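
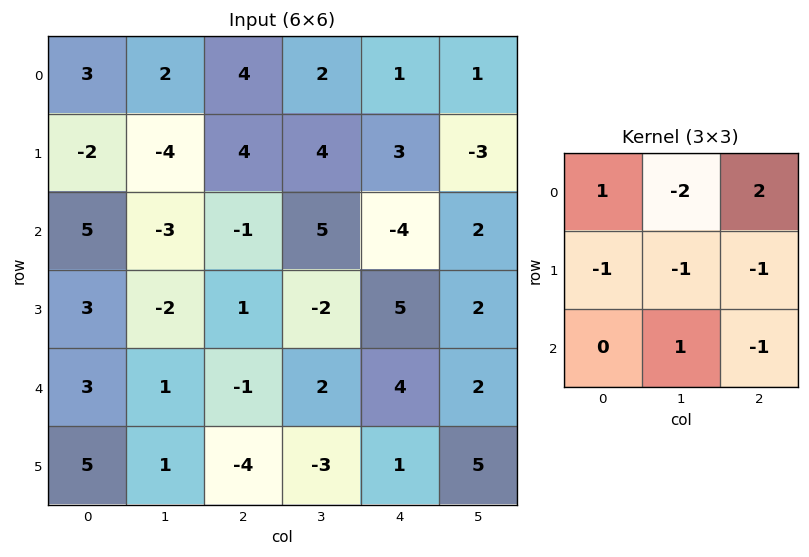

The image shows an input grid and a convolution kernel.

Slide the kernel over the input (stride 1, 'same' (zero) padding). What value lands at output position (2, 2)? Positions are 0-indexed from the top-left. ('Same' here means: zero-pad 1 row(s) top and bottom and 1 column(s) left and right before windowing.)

-2

The receptive field on the zero-padded input at this output position is [-4 4 4 / -3 -1 5 / -2 1 -2]. Elementwise product with the kernel and sum: -4·1 + 4·-2 + 4·2 + -3·-1 + -1·-1 + 5·-1 + 1·1 + -2·-1.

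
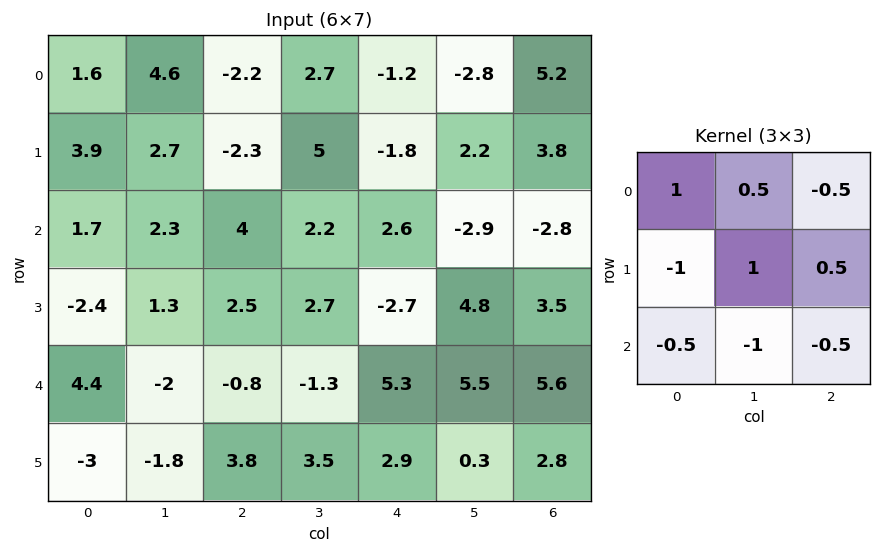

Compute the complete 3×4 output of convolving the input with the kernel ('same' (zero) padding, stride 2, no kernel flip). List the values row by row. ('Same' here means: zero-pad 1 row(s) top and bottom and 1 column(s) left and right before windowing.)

-1.35 -7 -7.1 3.1
5.2 -2.65 0.9 -1.7
5.45 -2.9 3.5 3.7

Output[0,0]: The receptive field on the zero-padded input at this output position is [0 0 0 / 0 1.6 4.6 / 0 3.9 2.7]. Elementwise product with the kernel and sum: 0·1 + 0·0.5 + 0·-0.5 + 0·-1 + 1.6·1 + 4.6·0.5 + 0·-0.5 + 3.9·-1 + 2.7·-0.5.
Output[0,1]: The receptive field on the zero-padded input at this output position is [0 0 0 / 4.6 -2.2 2.7 / 2.7 -2.3 5]. Elementwise product with the kernel and sum: 0·1 + 0·0.5 + 0·-0.5 + 4.6·-1 + -2.2·1 + 2.7·0.5 + 2.7·-0.5 + -2.3·-1 + 5·-0.5.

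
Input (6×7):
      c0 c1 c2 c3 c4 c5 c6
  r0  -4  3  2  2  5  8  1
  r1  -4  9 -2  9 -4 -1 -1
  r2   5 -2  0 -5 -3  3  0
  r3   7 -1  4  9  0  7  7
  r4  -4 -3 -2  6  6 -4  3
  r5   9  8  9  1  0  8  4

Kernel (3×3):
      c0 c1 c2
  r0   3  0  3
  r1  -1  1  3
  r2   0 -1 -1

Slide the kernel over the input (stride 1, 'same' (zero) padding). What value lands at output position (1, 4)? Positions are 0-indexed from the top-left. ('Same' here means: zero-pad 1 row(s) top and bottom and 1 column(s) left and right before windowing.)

14

The receptive field on the zero-padded input at this output position is [2 5 8 / 9 -4 -1 / -5 -3 3]. Elementwise product with the kernel and sum: 2·3 + 8·3 + 9·-1 + -4·1 + -1·3 + -3·-1 + 3·-1.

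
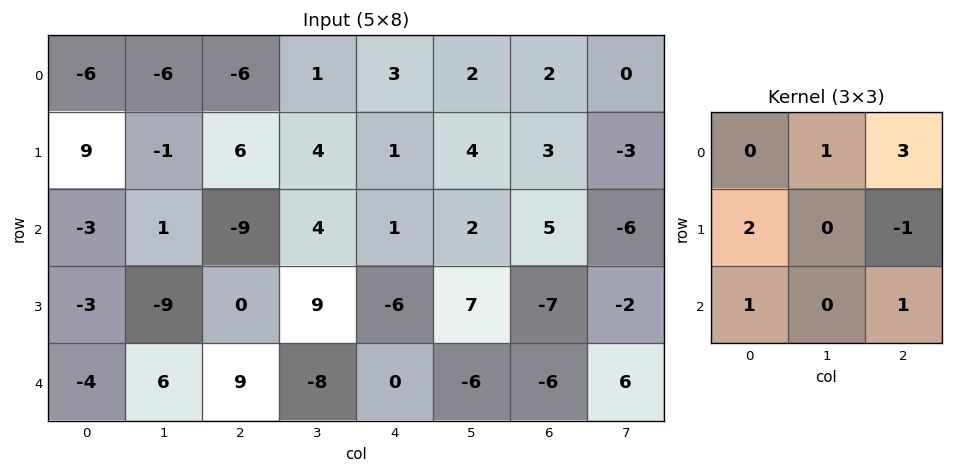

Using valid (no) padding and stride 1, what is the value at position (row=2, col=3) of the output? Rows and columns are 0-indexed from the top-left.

4

The receptive field on the input at this output position is [4 1 2 / 9 -6 7 / -8 0 -6]. Elementwise product with the kernel and sum: 1·1 + 2·3 + 9·2 + 7·-1 + -8·1 + -6·1.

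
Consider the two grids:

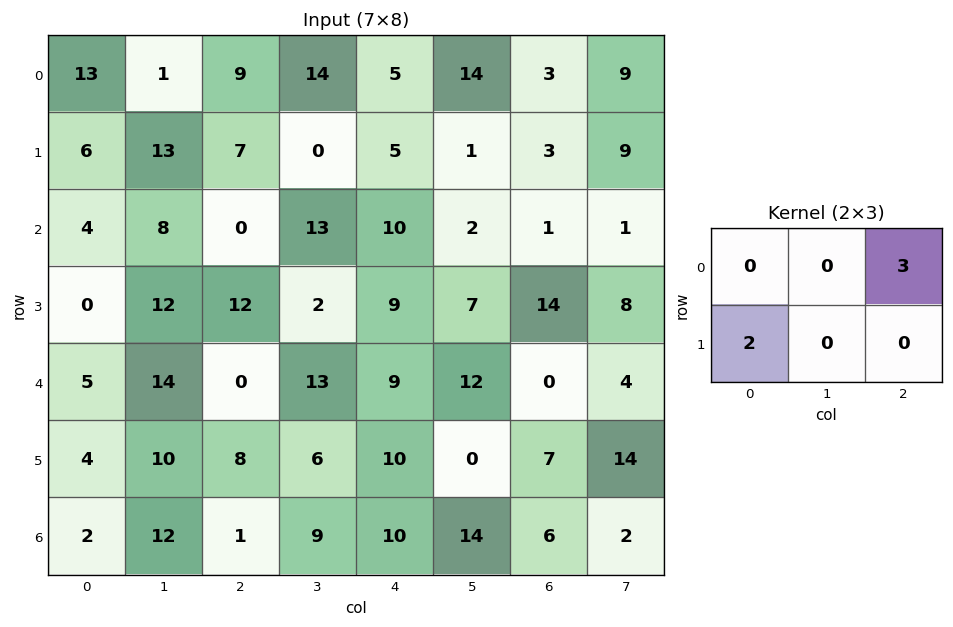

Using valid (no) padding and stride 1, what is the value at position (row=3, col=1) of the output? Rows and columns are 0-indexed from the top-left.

The receptive field on the input at this output position is [12 12 2 / 14 0 13]. Elementwise product with the kernel and sum: 2·3 + 14·2.

34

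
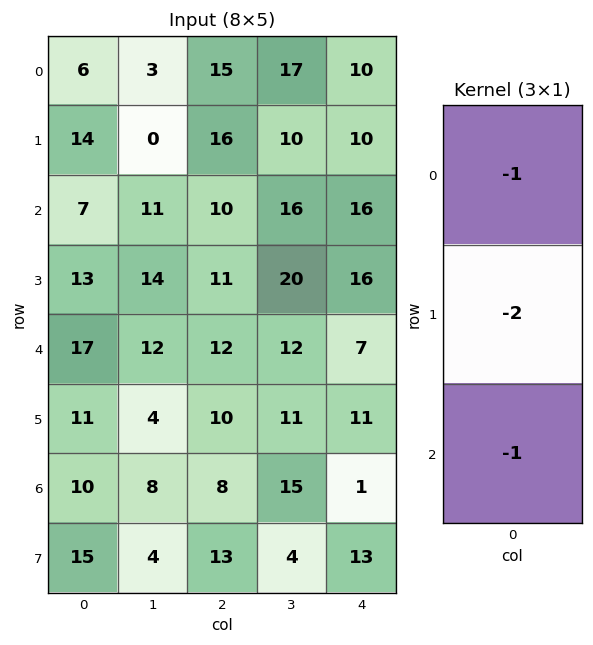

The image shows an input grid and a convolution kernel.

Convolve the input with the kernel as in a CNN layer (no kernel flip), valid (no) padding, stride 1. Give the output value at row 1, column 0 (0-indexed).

The receptive field on the input at this output position is [14 / 7 / 13]. Elementwise product with the kernel and sum: 14·-1 + 7·-2 + 13·-1.

-41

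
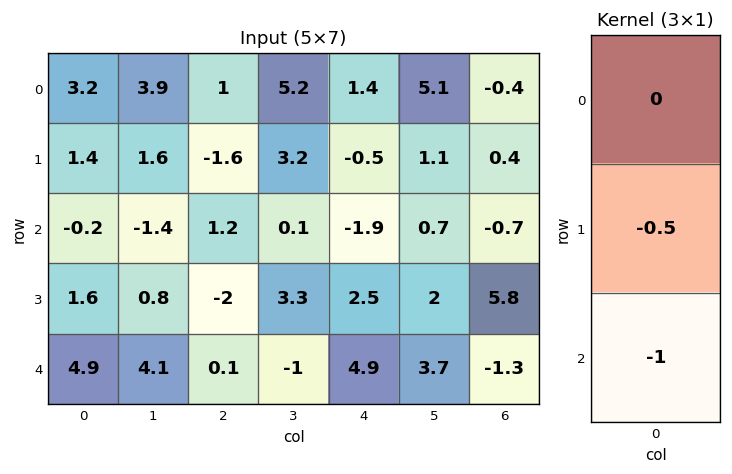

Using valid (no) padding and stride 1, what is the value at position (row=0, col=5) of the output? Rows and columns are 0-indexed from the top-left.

-1.25

The receptive field on the input at this output position is [5.1 / 1.1 / 0.7]. Elementwise product with the kernel and sum: 1.1·-0.5 + 0.7·-1.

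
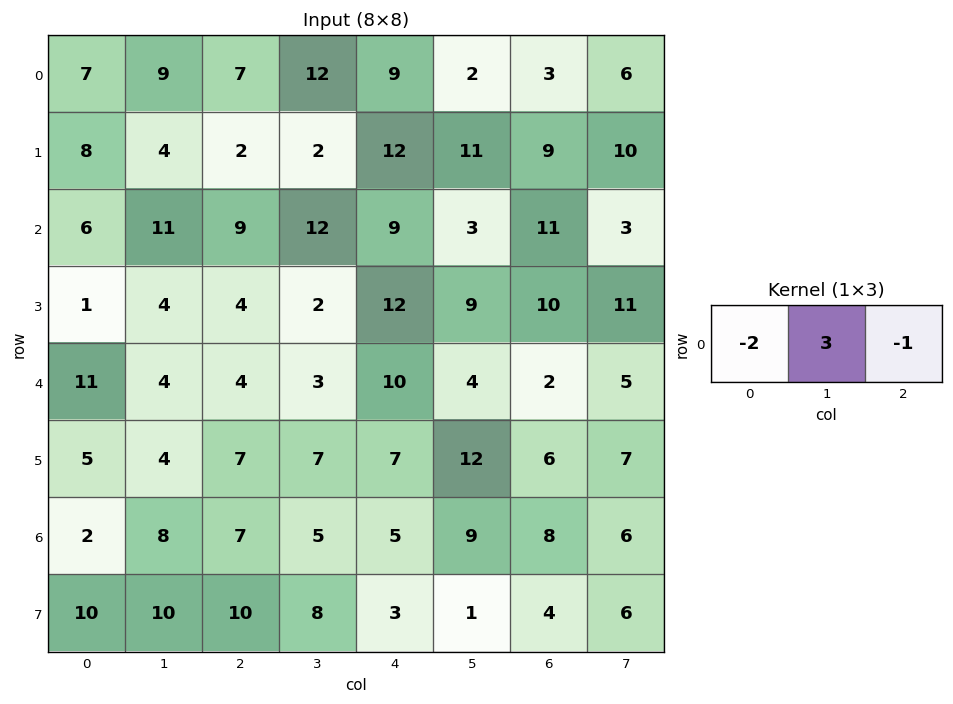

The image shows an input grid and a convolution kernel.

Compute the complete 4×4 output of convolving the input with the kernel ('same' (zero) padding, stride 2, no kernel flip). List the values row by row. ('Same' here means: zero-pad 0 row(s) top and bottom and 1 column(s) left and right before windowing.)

12 -9 1 -1
7 -7 0 24
29 1 20 -7
-2 0 -4 0

Output[0,0]: The receptive field on the zero-padded input at this output position is [0 7 9]. Elementwise product with the kernel and sum: 0·-2 + 7·3 + 9·-1.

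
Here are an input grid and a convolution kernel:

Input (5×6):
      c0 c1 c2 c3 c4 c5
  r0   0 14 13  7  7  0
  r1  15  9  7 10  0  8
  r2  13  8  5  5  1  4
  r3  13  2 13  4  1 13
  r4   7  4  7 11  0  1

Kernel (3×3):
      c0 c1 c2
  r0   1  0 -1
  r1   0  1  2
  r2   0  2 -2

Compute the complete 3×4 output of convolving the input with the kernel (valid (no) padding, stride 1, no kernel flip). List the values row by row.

16 34 24 17
4 32 20 -13
30 16 32 26

Output[0,0]: The receptive field on the input at this output position is [0 14 13 / 15 9 7 / 13 8 5]. Elementwise product with the kernel and sum: 0·1 + 13·-1 + 9·1 + 7·2 + 8·2 + 5·-2.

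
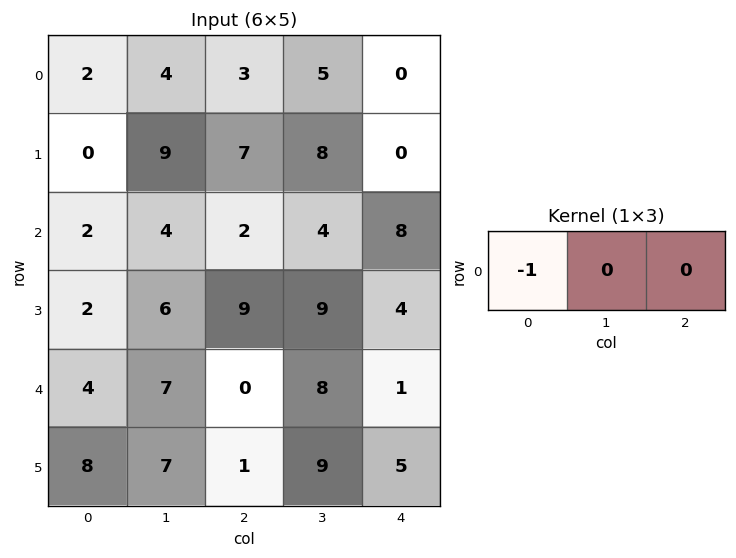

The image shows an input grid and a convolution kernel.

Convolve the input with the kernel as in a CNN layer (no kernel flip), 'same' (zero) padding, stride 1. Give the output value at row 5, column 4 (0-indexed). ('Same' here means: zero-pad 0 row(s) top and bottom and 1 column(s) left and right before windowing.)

The receptive field on the zero-padded input at this output position is [9 5 0]. Elementwise product with the kernel and sum: 9·-1.

-9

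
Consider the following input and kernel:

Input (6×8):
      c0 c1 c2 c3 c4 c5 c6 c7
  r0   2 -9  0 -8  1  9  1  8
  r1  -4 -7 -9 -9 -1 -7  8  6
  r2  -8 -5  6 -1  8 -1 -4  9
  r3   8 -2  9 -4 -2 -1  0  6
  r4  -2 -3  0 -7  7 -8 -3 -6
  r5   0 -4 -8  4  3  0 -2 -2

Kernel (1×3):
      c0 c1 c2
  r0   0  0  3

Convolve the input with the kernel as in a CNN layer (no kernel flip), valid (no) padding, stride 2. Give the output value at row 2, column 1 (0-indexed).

21

The receptive field on the input at this output position is [0 -7 7]. Elementwise product with the kernel and sum: 7·3.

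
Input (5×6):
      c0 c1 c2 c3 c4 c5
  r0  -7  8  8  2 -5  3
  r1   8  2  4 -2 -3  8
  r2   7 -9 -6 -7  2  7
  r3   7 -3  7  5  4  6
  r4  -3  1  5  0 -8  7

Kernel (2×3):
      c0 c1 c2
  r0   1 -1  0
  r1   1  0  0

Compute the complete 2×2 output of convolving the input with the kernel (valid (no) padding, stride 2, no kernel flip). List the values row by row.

Output[0,0]: The receptive field on the input at this output position is [-7 8 8 / 8 2 4]. Elementwise product with the kernel and sum: -7·1 + 8·-1 + 8·1.

-7 10
23 8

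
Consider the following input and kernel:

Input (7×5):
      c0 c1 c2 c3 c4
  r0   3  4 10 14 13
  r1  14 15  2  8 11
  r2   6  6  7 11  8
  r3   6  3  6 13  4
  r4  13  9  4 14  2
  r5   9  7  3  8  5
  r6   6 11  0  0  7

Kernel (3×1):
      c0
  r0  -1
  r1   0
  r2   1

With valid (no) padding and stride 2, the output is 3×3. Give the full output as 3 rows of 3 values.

Output[0,0]: The receptive field on the input at this output position is [3 / 14 / 6]. Elementwise product with the kernel and sum: 3·-1 + 6·1.
Output[0,1]: The receptive field on the input at this output position is [10 / 2 / 7]. Elementwise product with the kernel and sum: 10·-1 + 7·1.

3 -3 -5
7 -3 -6
-7 -4 5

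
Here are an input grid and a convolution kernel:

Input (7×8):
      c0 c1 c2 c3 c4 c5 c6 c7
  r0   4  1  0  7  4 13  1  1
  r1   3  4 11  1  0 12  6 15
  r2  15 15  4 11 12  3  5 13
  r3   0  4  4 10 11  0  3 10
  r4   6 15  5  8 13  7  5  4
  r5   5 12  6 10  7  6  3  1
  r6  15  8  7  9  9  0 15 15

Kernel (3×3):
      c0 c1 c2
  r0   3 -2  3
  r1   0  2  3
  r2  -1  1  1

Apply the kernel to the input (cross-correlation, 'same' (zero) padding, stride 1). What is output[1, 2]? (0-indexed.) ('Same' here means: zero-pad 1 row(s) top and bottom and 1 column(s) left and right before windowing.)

49

The receptive field on the zero-padded input at this output position is [1 0 7 / 4 11 1 / 15 4 11]. Elementwise product with the kernel and sum: 1·3 + 0·-2 + 7·3 + 11·2 + 1·3 + 15·-1 + 4·1 + 11·1.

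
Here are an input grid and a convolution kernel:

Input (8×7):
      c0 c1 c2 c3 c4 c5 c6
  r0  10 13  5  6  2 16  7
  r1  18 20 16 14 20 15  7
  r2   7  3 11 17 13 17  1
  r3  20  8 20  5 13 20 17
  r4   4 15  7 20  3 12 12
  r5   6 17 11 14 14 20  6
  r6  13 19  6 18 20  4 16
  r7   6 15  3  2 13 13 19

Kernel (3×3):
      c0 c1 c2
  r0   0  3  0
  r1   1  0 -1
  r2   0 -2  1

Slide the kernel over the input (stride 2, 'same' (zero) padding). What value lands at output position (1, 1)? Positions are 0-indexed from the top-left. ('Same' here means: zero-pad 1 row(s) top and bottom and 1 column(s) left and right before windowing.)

-1

The receptive field on the zero-padded input at this output position is [20 16 14 / 3 11 17 / 8 20 5]. Elementwise product with the kernel and sum: 16·3 + 3·1 + 17·-1 + 20·-2 + 5·1.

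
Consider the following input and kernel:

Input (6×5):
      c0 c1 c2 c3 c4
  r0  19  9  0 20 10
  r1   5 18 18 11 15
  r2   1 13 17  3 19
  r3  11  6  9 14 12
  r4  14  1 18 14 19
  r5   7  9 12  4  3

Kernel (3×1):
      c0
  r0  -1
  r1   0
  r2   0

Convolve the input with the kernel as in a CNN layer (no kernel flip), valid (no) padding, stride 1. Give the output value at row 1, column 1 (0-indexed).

The receptive field on the input at this output position is [18 / 13 / 6]. Elementwise product with the kernel and sum: 18·-1.

-18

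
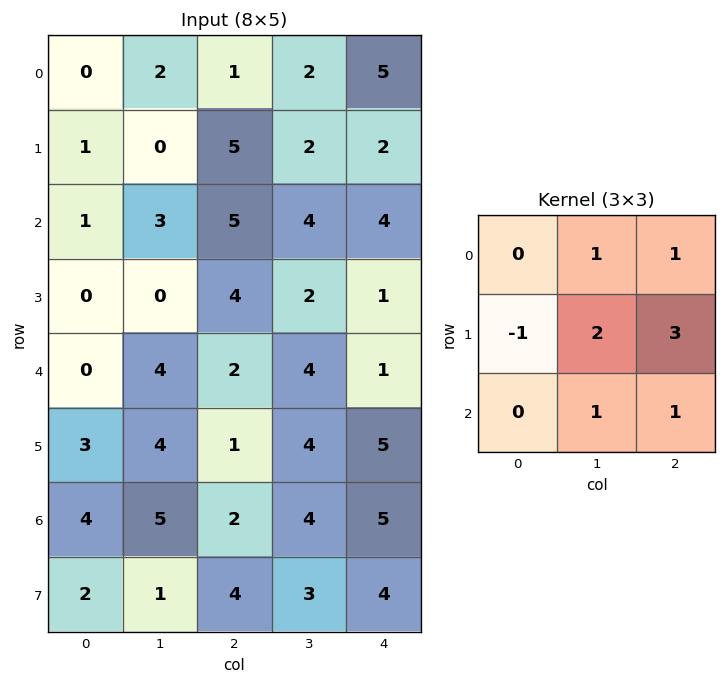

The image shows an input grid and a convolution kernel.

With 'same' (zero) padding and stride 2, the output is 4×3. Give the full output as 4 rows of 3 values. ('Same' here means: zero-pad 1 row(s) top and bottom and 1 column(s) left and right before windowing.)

7 13 10
12 32 7
19 23 4
33 23 15

Output[0,0]: The receptive field on the zero-padded input at this output position is [0 0 0 / 0 0 2 / 0 1 0]. Elementwise product with the kernel and sum: 0·1 + 0·1 + 0·-1 + 0·2 + 2·3 + 1·1 + 0·1.
Output[0,1]: The receptive field on the zero-padded input at this output position is [0 0 0 / 2 1 2 / 0 5 2]. Elementwise product with the kernel and sum: 0·1 + 0·1 + 2·-1 + 1·2 + 2·3 + 5·1 + 2·1.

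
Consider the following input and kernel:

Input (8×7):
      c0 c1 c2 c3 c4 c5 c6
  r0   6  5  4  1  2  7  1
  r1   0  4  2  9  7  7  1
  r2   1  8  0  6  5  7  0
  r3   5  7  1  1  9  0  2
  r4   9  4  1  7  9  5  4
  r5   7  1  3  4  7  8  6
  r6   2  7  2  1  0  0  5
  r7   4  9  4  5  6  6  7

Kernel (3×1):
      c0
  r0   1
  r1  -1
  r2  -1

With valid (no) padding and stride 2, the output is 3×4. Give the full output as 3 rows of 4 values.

Output[0,0]: The receptive field on the input at this output position is [6 / 0 / 1]. Elementwise product with the kernel and sum: 6·1 + 0·-1 + 1·-1.
Output[0,1]: The receptive field on the input at this output position is [4 / 2 / 0]. Elementwise product with the kernel and sum: 4·1 + 2·-1 + 0·-1.

5 2 -10 0
-13 -2 -13 -6
0 -4 2 -7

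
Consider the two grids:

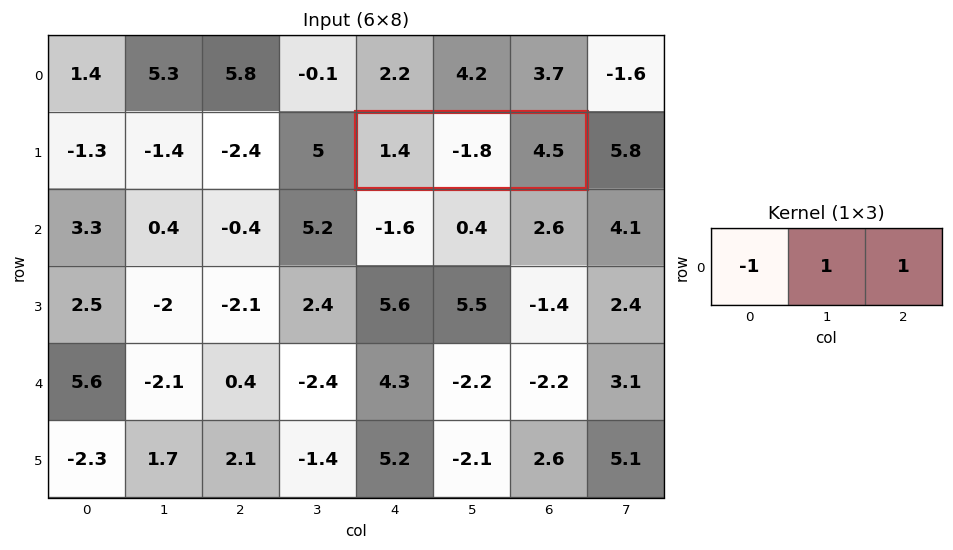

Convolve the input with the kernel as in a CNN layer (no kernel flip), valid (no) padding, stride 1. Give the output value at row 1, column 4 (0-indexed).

The receptive field on the input at this output position is [1.4 -1.8 4.5]. Elementwise product with the kernel and sum: 1.4·-1 + -1.8·1 + 4.5·1.

1.3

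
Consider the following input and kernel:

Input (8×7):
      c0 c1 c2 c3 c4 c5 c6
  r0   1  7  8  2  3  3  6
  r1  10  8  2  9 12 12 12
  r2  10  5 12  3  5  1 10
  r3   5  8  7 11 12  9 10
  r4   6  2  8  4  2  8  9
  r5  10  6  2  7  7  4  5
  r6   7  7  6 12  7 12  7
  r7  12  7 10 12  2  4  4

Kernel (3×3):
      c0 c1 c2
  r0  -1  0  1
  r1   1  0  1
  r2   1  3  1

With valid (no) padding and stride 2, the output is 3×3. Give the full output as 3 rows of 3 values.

Output[0,0]: The receptive field on the input at this output position is [1 7 8 / 10 8 2 / 10 5 12]. Elementwise product with the kernel and sum: 1·-1 + 8·1 + 10·1 + 2·1 + 10·1 + 5·3 + 12·1.

56 35 45
34 34 62
48 52 69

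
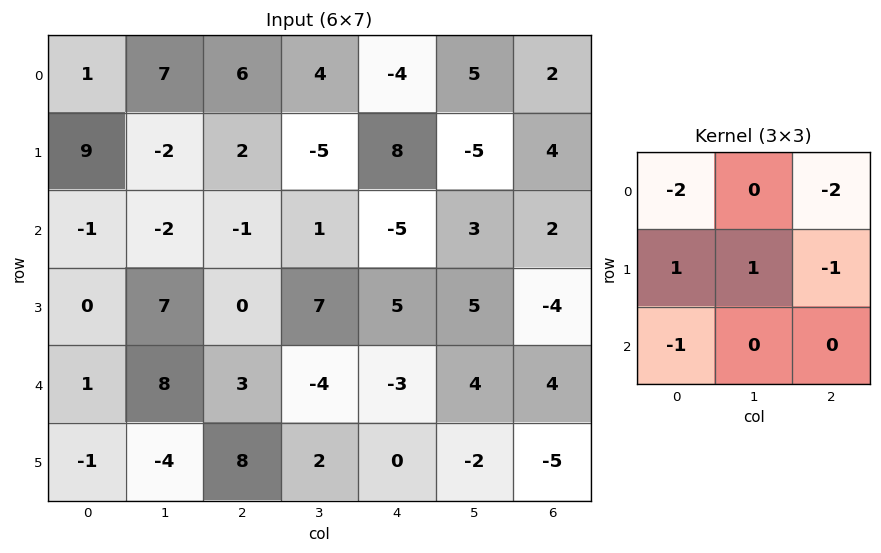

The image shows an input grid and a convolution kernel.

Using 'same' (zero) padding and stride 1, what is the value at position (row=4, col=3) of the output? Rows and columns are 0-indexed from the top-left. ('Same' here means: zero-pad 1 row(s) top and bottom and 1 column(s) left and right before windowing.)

-16

The receptive field on the zero-padded input at this output position is [0 7 5 / 3 -4 -3 / 8 2 0]. Elementwise product with the kernel and sum: 0·-2 + 5·-2 + 3·1 + -4·1 + -3·-1 + 8·-1.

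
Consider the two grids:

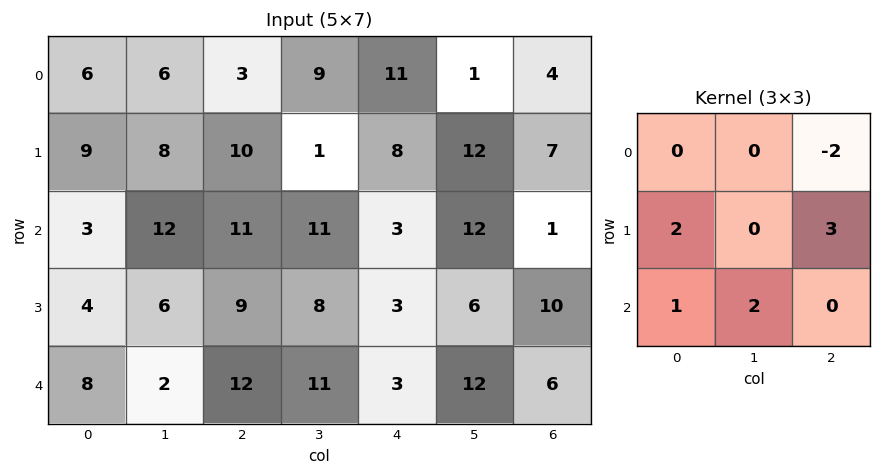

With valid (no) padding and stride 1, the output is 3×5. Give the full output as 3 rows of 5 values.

69 35 55 53 56
35 79 40 48 10
25 40 55 27 61

Output[0,0]: The receptive field on the input at this output position is [6 6 3 / 9 8 10 / 3 12 11]. Elementwise product with the kernel and sum: 3·-2 + 9·2 + 10·3 + 3·1 + 12·2.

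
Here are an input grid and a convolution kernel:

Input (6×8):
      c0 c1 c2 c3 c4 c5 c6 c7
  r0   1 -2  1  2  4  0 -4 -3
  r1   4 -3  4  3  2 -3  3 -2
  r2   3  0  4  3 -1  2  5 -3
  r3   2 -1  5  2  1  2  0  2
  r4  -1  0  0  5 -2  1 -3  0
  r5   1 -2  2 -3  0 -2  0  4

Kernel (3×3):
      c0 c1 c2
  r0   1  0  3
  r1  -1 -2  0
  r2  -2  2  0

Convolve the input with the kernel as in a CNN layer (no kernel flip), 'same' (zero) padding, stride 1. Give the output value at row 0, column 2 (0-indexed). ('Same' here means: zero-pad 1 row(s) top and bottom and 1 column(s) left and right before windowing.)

The receptive field on the zero-padded input at this output position is [0 0 0 / -2 1 2 / -3 4 3]. Elementwise product with the kernel and sum: 0·1 + 0·3 + -2·-1 + 1·-2 + -3·-2 + 4·2.

14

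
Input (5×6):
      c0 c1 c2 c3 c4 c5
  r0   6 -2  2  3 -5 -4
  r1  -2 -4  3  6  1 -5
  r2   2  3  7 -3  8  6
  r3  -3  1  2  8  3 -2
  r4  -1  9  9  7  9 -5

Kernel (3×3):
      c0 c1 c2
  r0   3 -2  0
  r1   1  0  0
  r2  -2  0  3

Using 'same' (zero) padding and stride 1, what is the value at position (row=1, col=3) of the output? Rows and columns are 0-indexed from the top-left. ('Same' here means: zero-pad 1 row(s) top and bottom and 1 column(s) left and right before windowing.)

The receptive field on the zero-padded input at this output position is [2 3 -5 / 3 6 1 / 7 -3 8]. Elementwise product with the kernel and sum: 2·3 + 3·-2 + 3·1 + 7·-2 + 8·3.

13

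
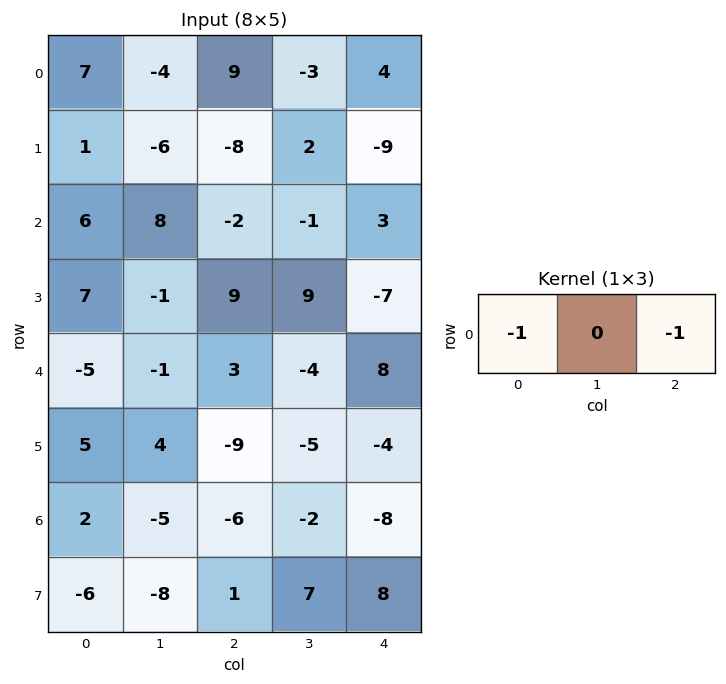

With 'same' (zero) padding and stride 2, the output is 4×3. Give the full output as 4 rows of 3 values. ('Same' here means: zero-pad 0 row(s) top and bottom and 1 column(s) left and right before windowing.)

4 7 3
-8 -7 1
1 5 4
5 7 2

Output[0,0]: The receptive field on the zero-padded input at this output position is [0 7 -4]. Elementwise product with the kernel and sum: 0·-1 + -4·-1.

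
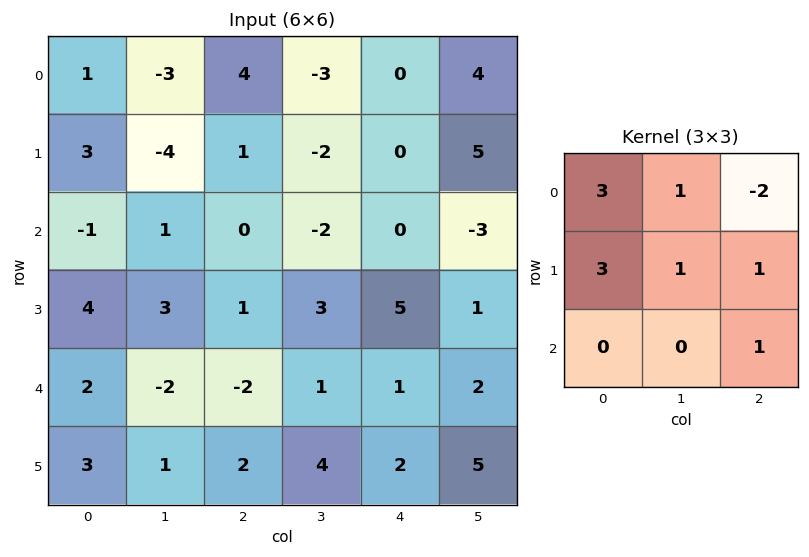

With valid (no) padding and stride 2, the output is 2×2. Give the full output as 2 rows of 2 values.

Output[0,0]: The receptive field on the input at this output position is [1 -3 4 / 3 -4 1 / -1 1 0]. Elementwise product with the kernel and sum: 1·3 + -3·1 + 4·-2 + 3·3 + -4·1 + 1·1 + 0·1.
Output[0,1]: The receptive field on the input at this output position is [4 -3 0 / 1 -2 0 / 0 -2 0]. Elementwise product with the kernel and sum: 4·3 + -3·1 + 0·-2 + 1·3 + -2·1 + 0·1 + 0·1.

-2 10
12 10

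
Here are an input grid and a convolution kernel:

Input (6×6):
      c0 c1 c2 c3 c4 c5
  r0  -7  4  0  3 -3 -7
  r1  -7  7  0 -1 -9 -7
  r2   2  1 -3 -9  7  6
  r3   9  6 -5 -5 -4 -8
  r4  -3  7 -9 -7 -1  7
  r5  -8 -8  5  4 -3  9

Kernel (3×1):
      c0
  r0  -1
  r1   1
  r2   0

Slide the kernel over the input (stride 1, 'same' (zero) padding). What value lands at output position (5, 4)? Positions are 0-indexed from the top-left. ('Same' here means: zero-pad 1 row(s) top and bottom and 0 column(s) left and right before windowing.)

The receptive field on the zero-padded input at this output position is [-1 / -3 / 0]. Elementwise product with the kernel and sum: -1·-1 + -3·1.

-2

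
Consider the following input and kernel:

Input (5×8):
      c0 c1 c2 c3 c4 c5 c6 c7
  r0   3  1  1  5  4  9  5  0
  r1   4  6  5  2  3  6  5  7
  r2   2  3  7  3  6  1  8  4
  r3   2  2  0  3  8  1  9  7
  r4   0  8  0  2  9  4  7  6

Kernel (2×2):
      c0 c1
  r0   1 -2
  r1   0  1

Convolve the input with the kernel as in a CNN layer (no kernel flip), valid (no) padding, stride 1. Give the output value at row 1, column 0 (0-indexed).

-5

The receptive field on the input at this output position is [4 6 / 2 3]. Elementwise product with the kernel and sum: 4·1 + 6·-2 + 3·1.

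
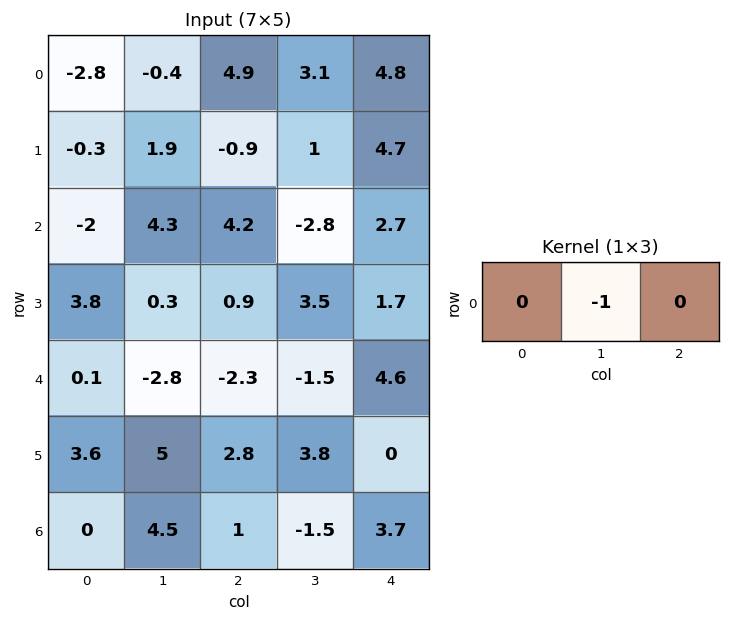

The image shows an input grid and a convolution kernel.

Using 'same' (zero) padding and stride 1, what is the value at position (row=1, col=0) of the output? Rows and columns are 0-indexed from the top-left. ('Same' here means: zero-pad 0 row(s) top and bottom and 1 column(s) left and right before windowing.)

The receptive field on the zero-padded input at this output position is [0 -0.3 1.9]. Elementwise product with the kernel and sum: -0.3·-1.

0.3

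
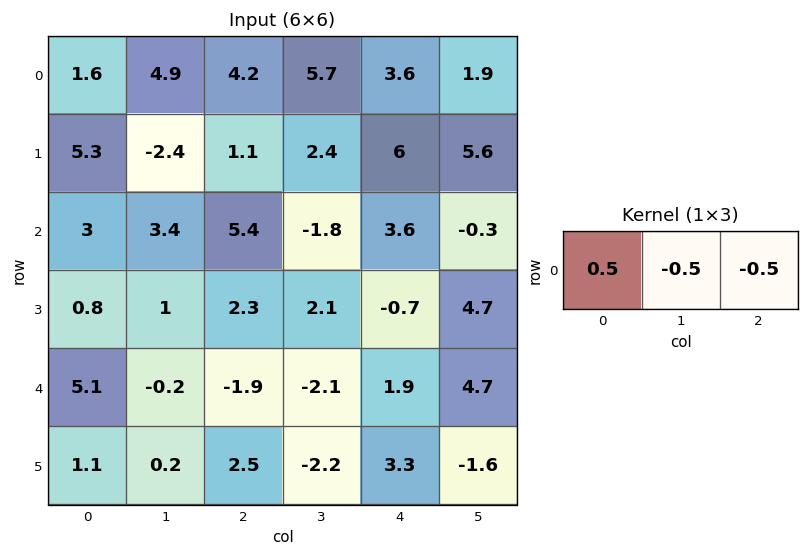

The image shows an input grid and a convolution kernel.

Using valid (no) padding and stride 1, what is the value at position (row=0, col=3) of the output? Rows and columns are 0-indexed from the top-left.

0.1

The receptive field on the input at this output position is [5.7 3.6 1.9]. Elementwise product with the kernel and sum: 5.7·0.5 + 3.6·-0.5 + 1.9·-0.5.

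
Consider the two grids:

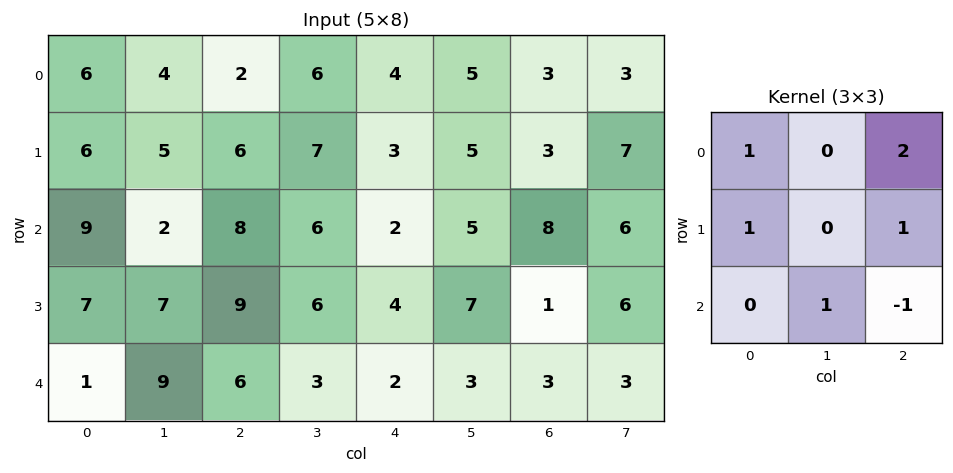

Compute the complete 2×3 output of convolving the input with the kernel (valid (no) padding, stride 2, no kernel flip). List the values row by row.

Output[0,0]: The receptive field on the input at this output position is [6 4 2 / 6 5 6 / 9 2 8]. Elementwise product with the kernel and sum: 6·1 + 2·2 + 6·1 + 6·1 + 2·1 + 8·-1.
Output[0,1]: The receptive field on the input at this output position is [2 6 4 / 6 7 3 / 8 6 2]. Elementwise product with the kernel and sum: 2·1 + 4·2 + 6·1 + 3·1 + 6·1 + 2·-1.

16 23 13
44 26 23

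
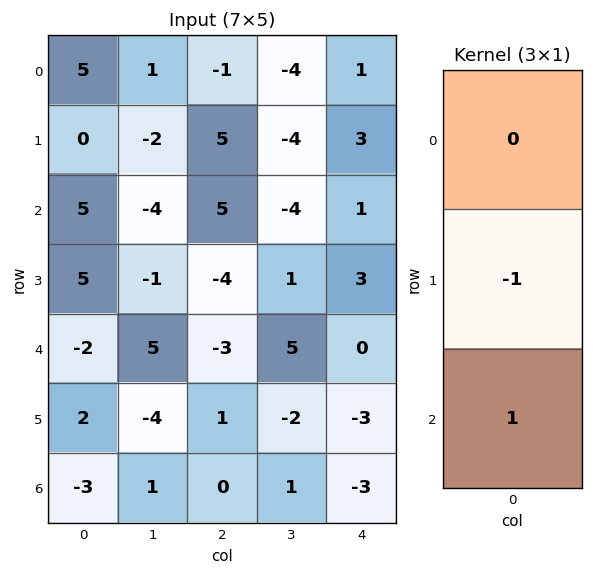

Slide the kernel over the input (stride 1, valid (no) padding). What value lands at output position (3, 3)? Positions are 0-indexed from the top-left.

-7

The receptive field on the input at this output position is [1 / 5 / -2]. Elementwise product with the kernel and sum: 5·-1 + -2·1.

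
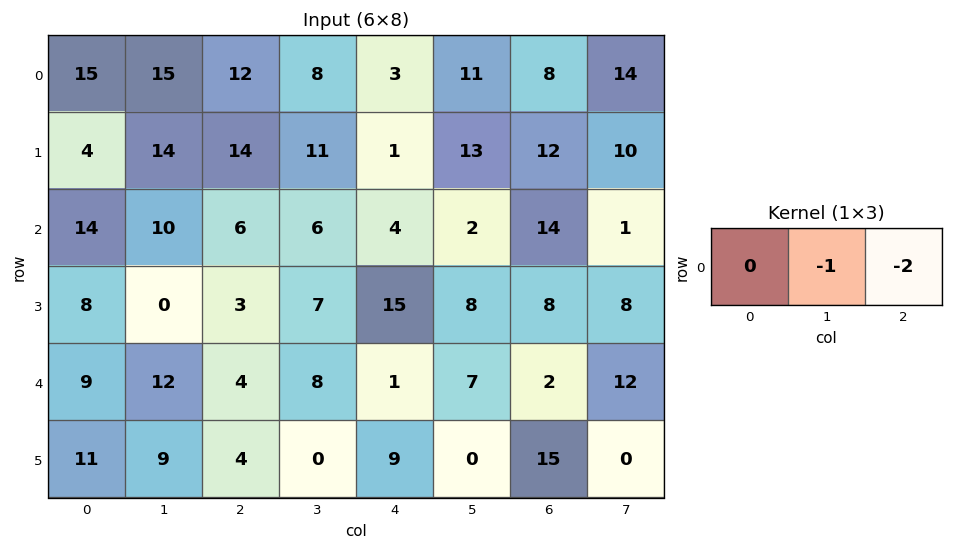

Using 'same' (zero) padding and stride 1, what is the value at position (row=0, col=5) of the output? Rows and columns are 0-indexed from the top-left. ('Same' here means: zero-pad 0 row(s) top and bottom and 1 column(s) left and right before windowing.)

-27

The receptive field on the zero-padded input at this output position is [3 11 8]. Elementwise product with the kernel and sum: 11·-1 + 8·-2.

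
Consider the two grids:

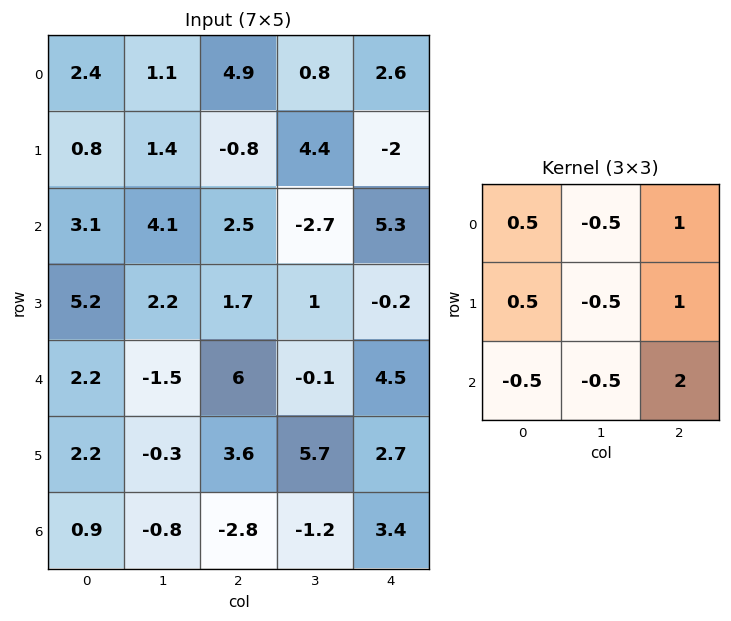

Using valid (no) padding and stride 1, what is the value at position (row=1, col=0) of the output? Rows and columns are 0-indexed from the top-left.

0.6

The receptive field on the input at this output position is [0.8 1.4 -0.8 / 3.1 4.1 2.5 / 5.2 2.2 1.7]. Elementwise product with the kernel and sum: 0.8·0.5 + 1.4·-0.5 + -0.8·1 + 3.1·0.5 + 4.1·-0.5 + 2.5·1 + 5.2·-0.5 + 2.2·-0.5 + 1.7·2.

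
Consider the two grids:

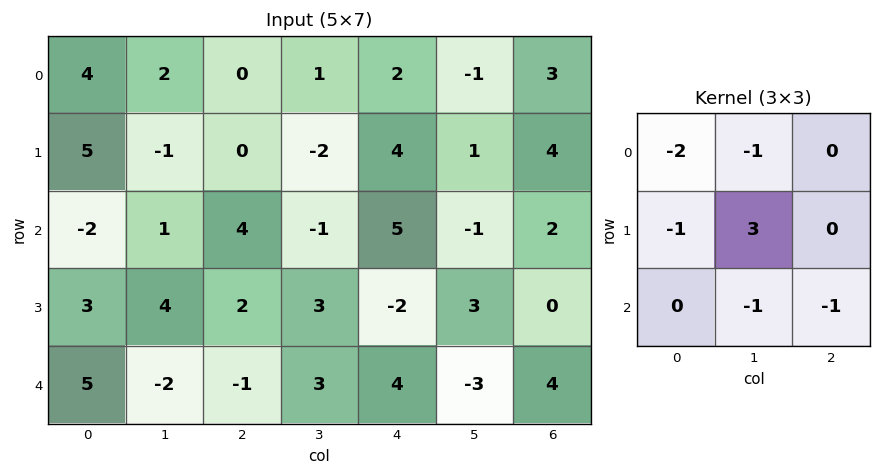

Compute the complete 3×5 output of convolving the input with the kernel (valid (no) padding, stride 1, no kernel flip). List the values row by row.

-23 -6 -11 6 -5
-10 8 -6 15 -20
15 -6 -7 -13 1

Output[0,0]: The receptive field on the input at this output position is [4 2 0 / 5 -1 0 / -2 1 4]. Elementwise product with the kernel and sum: 4·-2 + 2·-1 + 5·-1 + -1·3 + 1·-1 + 4·-1.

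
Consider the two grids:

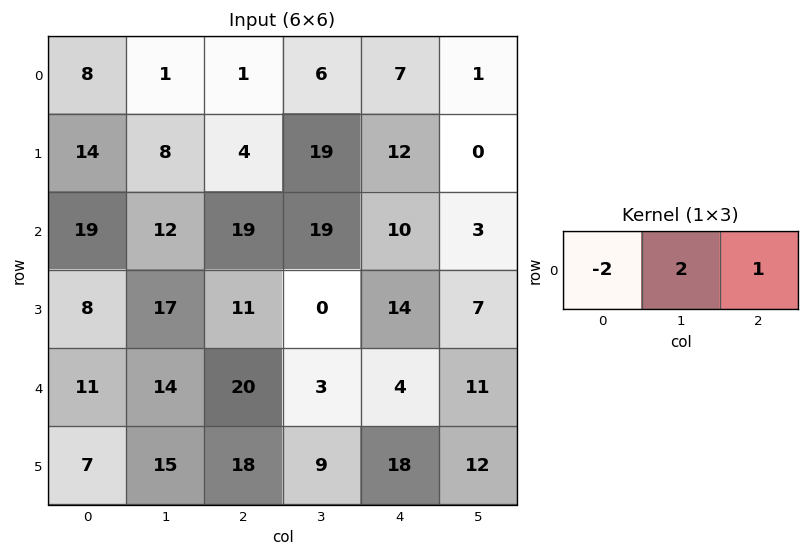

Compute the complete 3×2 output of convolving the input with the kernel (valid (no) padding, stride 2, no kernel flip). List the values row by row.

-13 17
5 10
26 -30

Output[0,0]: The receptive field on the input at this output position is [8 1 1]. Elementwise product with the kernel and sum: 8·-2 + 1·2 + 1·1.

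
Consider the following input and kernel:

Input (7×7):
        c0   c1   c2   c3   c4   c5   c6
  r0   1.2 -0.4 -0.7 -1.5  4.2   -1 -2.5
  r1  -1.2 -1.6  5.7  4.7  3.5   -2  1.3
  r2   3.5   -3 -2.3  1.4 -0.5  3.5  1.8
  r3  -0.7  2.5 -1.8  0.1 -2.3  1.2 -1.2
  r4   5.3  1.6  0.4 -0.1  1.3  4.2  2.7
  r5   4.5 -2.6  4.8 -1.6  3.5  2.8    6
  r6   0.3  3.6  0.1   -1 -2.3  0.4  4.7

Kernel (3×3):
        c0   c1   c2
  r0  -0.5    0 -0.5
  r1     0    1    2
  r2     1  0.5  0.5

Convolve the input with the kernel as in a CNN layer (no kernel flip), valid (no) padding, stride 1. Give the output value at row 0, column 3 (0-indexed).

The receptive field on the input at this output position is [-1.5 4.2 -1 / 4.7 3.5 -2 / 1.4 -0.5 3.5]. Elementwise product with the kernel and sum: -1.5·-0.5 + -1·-0.5 + 3.5·1 + -2·2 + 1.4·1 + -0.5·0.5 + 3.5·0.5.

3.65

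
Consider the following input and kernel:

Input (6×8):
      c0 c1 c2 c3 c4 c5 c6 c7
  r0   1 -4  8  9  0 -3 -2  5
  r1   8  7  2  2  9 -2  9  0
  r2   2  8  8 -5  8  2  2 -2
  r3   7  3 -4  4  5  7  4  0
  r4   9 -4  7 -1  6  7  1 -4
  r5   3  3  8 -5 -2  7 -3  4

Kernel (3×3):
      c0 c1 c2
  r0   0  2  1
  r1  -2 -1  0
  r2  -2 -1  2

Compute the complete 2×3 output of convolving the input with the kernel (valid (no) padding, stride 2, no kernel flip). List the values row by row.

Output[0,0]: The receptive field on the input at this output position is [1 -4 8 / 8 7 2 / 2 8 8]. Elementwise product with the kernel and sum: -4·2 + 8·1 + 8·-2 + 7·-1 + 2·-2 + 8·-1 + 8·2.

-19 17 -38
7 1 -28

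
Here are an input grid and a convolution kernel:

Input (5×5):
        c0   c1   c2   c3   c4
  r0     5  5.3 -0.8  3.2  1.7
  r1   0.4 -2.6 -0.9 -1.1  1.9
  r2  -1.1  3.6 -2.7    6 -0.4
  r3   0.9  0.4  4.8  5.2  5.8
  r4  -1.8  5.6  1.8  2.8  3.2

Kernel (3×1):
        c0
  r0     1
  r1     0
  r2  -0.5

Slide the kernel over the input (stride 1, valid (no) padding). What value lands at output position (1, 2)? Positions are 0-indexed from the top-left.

-3.3

The receptive field on the input at this output position is [-0.9 / -2.7 / 4.8]. Elementwise product with the kernel and sum: -0.9·1 + 4.8·-0.5.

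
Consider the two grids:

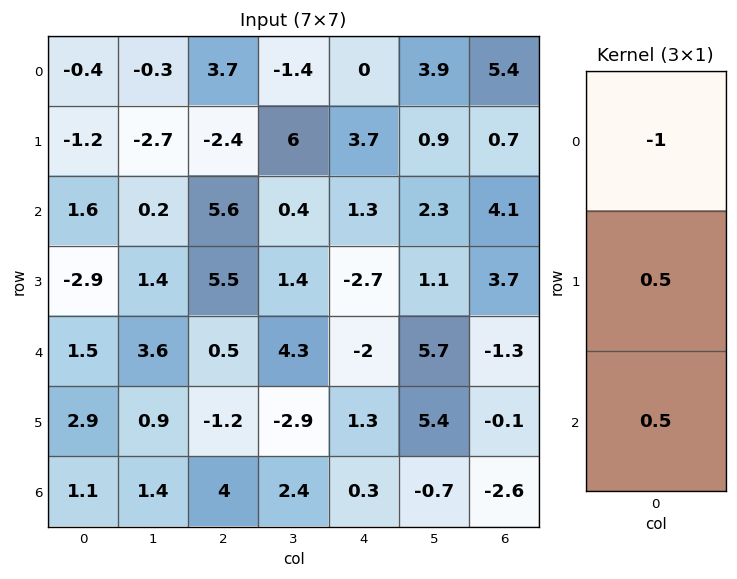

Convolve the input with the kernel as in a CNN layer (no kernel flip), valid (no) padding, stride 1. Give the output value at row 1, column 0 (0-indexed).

The receptive field on the input at this output position is [-1.2 / 1.6 / -2.9]. Elementwise product with the kernel and sum: -1.2·-1 + 1.6·0.5 + -2.9·0.5.

0.55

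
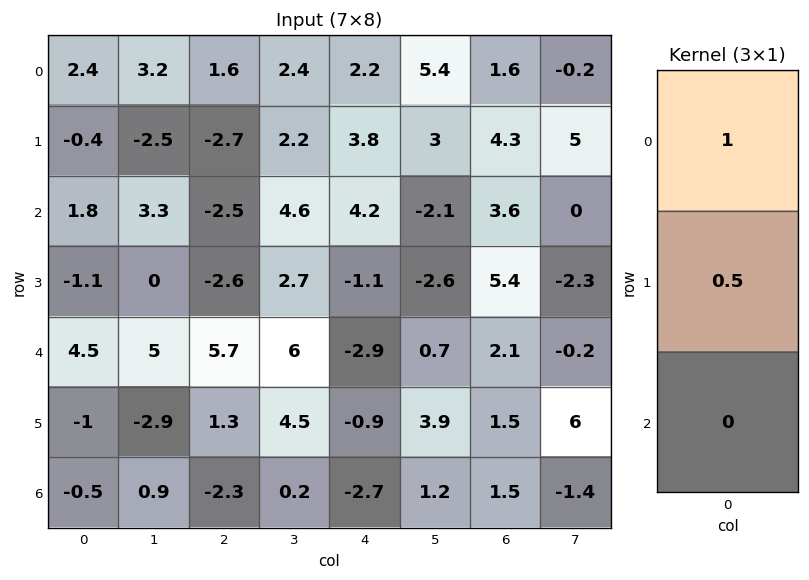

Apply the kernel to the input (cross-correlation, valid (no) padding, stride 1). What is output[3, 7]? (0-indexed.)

-2.4

The receptive field on the input at this output position is [-2.3 / -0.2 / 6]. Elementwise product with the kernel and sum: -2.3·1 + -0.2·0.5.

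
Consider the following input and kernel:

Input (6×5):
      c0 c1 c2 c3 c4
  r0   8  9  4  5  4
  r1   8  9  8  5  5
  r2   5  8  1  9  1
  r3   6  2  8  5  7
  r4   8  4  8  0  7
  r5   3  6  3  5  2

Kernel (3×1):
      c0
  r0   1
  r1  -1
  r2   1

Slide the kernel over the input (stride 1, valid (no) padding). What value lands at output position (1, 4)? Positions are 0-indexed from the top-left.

The receptive field on the input at this output position is [5 / 1 / 7]. Elementwise product with the kernel and sum: 5·1 + 1·-1 + 7·1.

11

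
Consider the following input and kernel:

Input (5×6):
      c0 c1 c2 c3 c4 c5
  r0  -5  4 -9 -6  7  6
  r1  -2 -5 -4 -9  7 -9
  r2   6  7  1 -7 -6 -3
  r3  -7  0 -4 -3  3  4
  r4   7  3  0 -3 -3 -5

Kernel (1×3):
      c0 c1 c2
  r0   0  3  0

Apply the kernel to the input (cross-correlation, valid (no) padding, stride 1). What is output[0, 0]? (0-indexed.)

12

The receptive field on the input at this output position is [-5 4 -9]. Elementwise product with the kernel and sum: 4·3.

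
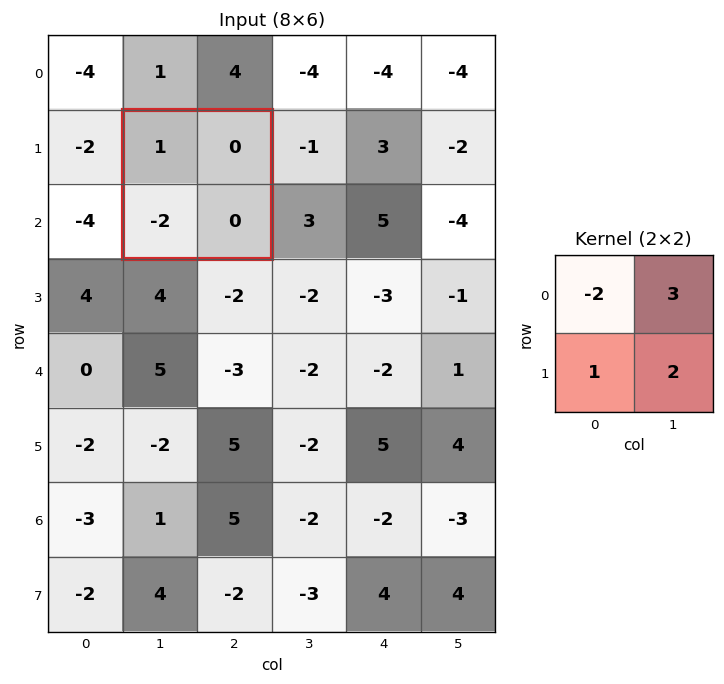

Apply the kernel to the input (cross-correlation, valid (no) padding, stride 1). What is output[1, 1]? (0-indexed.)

-4

The receptive field on the input at this output position is [1 0 / -2 0]. Elementwise product with the kernel and sum: 1·-2 + 0·3 + -2·1 + 0·2.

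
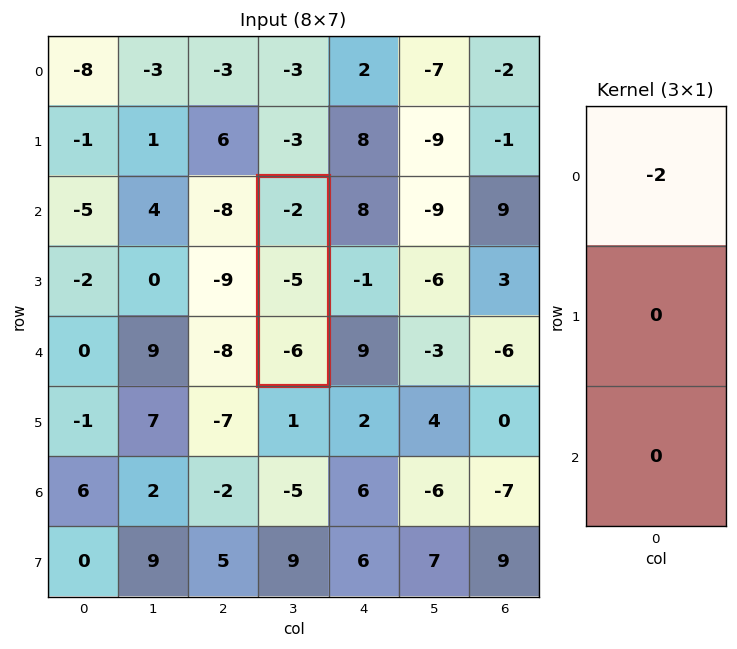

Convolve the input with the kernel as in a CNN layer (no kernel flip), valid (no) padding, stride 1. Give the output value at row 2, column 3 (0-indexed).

The receptive field on the input at this output position is [-2 / -5 / -6]. Elementwise product with the kernel and sum: -2·-2.

4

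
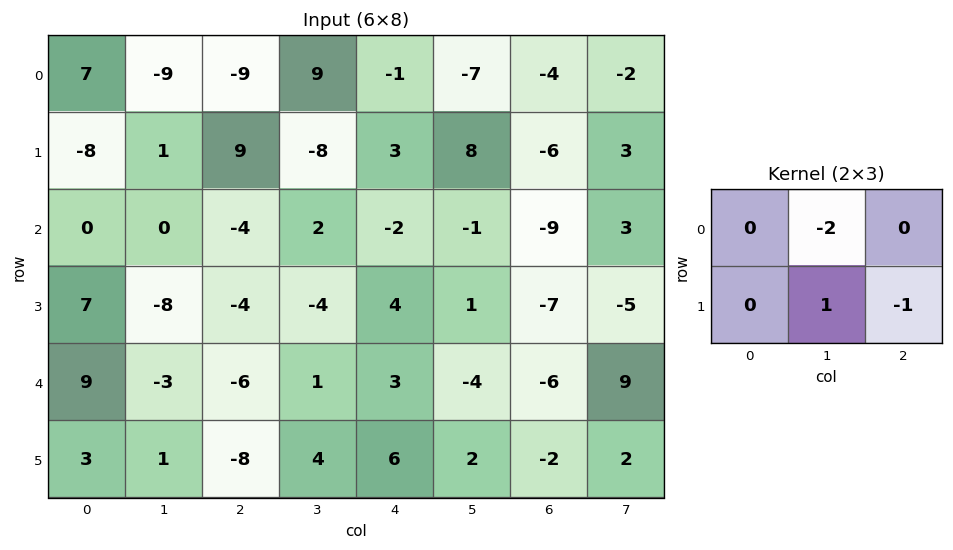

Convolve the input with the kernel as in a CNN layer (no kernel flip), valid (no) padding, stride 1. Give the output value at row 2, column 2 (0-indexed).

The receptive field on the input at this output position is [-4 2 -2 / -4 -4 4]. Elementwise product with the kernel and sum: 2·-2 + -4·1 + 4·-1.

-12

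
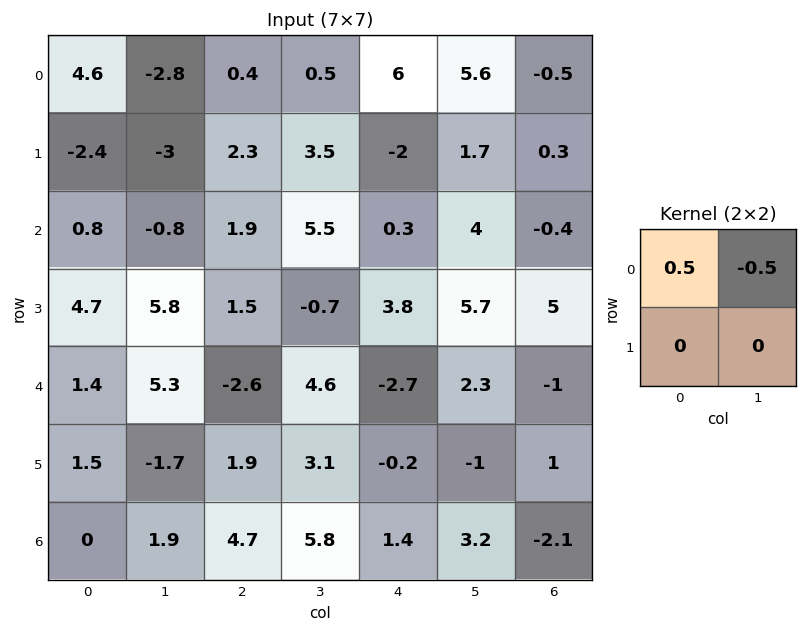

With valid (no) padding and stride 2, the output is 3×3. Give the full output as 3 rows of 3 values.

3.7 -0.05 0.2
0.8 -1.8 -1.85
-1.95 -3.6 -2.5

Output[0,0]: The receptive field on the input at this output position is [4.6 -2.8 / -2.4 -3]. Elementwise product with the kernel and sum: 4.6·0.5 + -2.8·-0.5.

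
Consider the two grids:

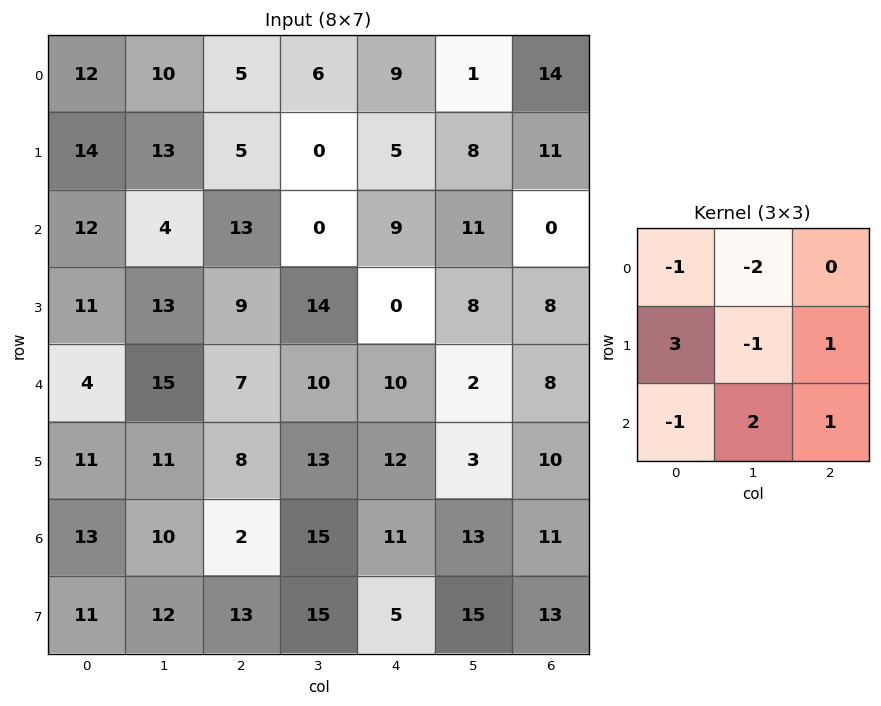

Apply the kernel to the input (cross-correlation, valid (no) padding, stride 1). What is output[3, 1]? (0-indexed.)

35

The receptive field on the input at this output position is [13 9 14 / 15 7 10 / 11 8 13]. Elementwise product with the kernel and sum: 13·-1 + 9·-2 + 15·3 + 7·-1 + 10·1 + 11·-1 + 8·2 + 13·1.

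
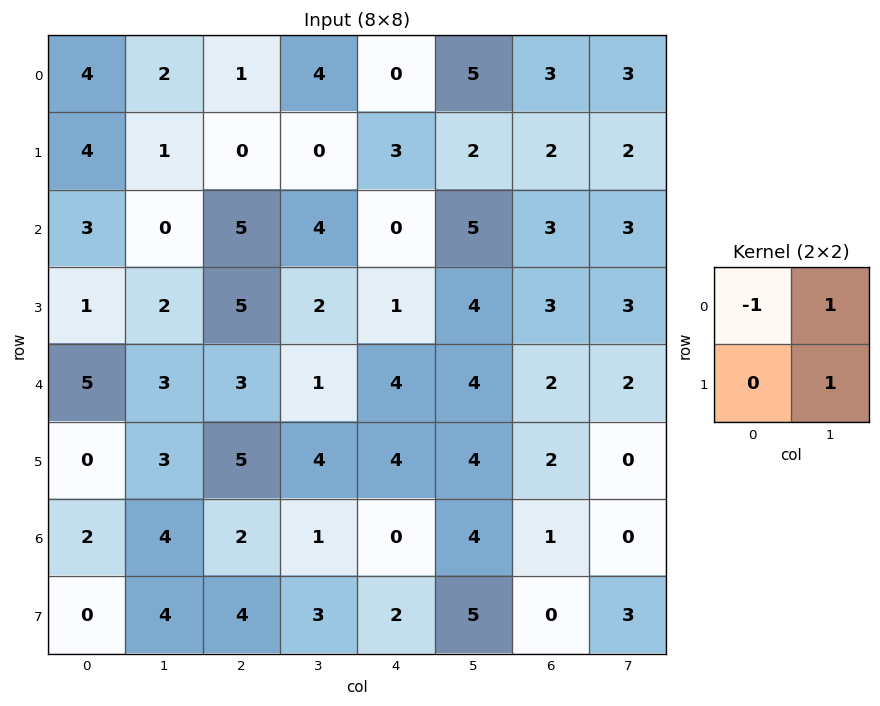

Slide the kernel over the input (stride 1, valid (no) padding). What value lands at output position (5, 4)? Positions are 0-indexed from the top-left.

The receptive field on the input at this output position is [4 4 / 0 4]. Elementwise product with the kernel and sum: 4·-1 + 4·1 + 4·1.

4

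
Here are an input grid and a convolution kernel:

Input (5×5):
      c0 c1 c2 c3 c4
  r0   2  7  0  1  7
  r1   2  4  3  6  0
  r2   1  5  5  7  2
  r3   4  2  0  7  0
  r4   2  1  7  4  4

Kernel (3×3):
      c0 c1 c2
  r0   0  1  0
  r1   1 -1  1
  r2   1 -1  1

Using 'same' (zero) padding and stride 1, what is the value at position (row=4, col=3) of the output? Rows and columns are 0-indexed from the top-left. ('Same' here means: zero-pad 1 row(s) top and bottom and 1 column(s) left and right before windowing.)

The receptive field on the zero-padded input at this output position is [0 7 0 / 7 4 4 / 0 0 0]. Elementwise product with the kernel and sum: 7·1 + 7·1 + 4·-1 + 4·1 + 0·1 + 0·-1 + 0·1.

14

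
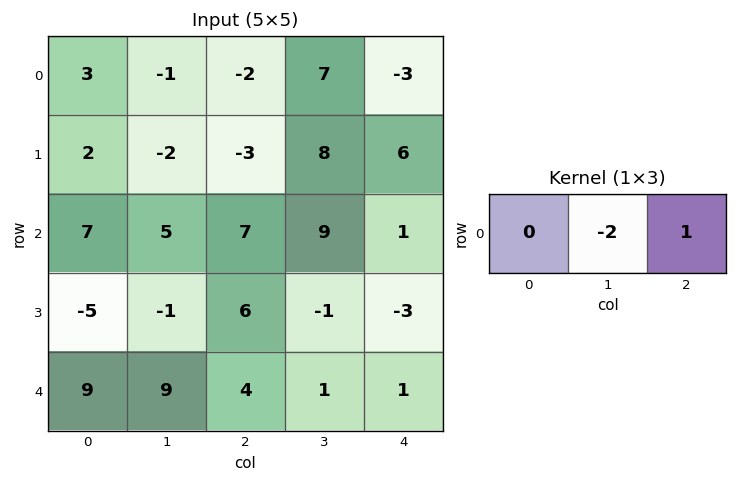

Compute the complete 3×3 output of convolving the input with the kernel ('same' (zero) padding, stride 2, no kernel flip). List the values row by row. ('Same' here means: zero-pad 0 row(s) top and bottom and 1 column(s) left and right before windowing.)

-7 11 6
-9 -5 -2
-9 -7 -2

Output[0,0]: The receptive field on the zero-padded input at this output position is [0 3 -1]. Elementwise product with the kernel and sum: 3·-2 + -1·1.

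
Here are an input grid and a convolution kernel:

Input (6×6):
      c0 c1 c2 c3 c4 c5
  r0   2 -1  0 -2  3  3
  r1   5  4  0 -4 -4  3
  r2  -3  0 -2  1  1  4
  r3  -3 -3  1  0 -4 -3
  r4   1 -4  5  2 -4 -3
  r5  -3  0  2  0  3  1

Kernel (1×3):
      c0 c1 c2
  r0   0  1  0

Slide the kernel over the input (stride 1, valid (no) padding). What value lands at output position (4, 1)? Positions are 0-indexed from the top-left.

The receptive field on the input at this output position is [-4 5 2]. Elementwise product with the kernel and sum: 5·1.

5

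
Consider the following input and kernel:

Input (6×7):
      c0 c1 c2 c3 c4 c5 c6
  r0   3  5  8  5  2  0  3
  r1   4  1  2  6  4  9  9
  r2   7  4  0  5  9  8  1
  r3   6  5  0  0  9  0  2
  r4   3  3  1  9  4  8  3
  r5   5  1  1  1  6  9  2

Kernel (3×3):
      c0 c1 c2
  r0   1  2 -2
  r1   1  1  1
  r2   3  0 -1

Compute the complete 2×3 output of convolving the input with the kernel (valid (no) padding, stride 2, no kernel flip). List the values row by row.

Output[0,0]: The receptive field on the input at this output position is [3 5 8 / 4 1 2 / 7 4 0]. Elementwise product with the kernel and sum: 3·1 + 5·2 + 8·-2 + 4·1 + 1·1 + 2·1 + 7·3 + 0·-1.

25 17 44
34 0 43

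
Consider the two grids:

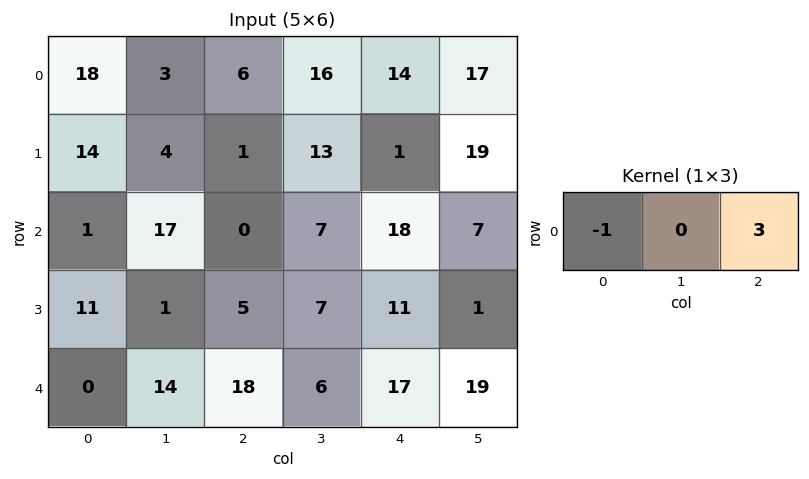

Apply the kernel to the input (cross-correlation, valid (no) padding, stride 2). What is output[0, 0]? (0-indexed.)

0

The receptive field on the input at this output position is [18 3 6]. Elementwise product with the kernel and sum: 18·-1 + 6·3.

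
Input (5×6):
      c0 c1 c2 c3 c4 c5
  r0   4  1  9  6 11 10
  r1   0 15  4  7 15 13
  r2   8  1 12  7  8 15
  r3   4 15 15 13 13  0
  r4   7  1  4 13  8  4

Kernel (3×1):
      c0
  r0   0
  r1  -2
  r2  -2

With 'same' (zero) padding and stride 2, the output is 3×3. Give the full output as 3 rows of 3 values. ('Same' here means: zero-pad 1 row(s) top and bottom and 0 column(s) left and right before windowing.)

-8 -26 -52
-24 -54 -42
-14 -8 -16

Output[0,0]: The receptive field on the zero-padded input at this output position is [0 / 4 / 0]. Elementwise product with the kernel and sum: 4·-2 + 0·-2.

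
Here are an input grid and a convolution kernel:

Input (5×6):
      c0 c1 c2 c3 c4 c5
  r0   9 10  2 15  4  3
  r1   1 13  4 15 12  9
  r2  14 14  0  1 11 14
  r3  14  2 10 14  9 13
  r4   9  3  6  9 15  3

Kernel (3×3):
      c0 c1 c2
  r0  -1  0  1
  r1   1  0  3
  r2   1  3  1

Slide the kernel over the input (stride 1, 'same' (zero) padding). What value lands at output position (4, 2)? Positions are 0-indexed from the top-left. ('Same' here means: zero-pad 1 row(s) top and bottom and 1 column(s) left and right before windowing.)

The receptive field on the zero-padded input at this output position is [2 10 14 / 3 6 9 / 0 0 0]. Elementwise product with the kernel and sum: 2·-1 + 14·1 + 3·1 + 9·3 + 0·1 + 0·3 + 0·1.

42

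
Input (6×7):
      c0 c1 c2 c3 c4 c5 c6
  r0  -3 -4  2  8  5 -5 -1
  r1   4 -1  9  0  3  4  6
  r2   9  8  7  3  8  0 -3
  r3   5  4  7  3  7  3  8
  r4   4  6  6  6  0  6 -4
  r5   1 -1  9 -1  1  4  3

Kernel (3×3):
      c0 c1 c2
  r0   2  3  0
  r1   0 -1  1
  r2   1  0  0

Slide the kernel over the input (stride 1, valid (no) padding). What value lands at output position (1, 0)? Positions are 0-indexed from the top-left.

9

The receptive field on the input at this output position is [4 -1 9 / 9 8 7 / 5 4 7]. Elementwise product with the kernel and sum: 4·2 + -1·3 + 8·-1 + 7·1 + 5·1.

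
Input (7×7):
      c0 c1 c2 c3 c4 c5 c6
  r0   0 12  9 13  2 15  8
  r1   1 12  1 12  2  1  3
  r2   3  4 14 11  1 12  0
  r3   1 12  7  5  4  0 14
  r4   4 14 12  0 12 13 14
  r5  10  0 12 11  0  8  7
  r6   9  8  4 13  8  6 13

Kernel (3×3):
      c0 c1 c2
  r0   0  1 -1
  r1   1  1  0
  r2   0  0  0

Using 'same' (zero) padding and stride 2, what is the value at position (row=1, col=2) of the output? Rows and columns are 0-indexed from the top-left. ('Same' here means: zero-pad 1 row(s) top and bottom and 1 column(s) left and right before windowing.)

The receptive field on the zero-padded input at this output position is [12 2 1 / 11 1 12 / 5 4 0]. Elementwise product with the kernel and sum: 2·1 + 1·-1 + 11·1 + 1·1.

13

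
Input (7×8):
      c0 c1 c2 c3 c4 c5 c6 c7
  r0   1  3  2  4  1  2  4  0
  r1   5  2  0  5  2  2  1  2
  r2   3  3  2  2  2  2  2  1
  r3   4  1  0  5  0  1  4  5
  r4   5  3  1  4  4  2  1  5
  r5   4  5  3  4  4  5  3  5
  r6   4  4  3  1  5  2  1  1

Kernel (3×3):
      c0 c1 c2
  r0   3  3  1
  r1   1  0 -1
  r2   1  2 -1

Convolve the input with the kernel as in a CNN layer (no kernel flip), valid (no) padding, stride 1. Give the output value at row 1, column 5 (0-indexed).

16

The receptive field on the input at this output position is [2 1 2 / 2 2 1 / 1 4 5]. Elementwise product with the kernel and sum: 2·3 + 1·3 + 2·1 + 2·1 + 1·-1 + 1·1 + 4·2 + 5·-1.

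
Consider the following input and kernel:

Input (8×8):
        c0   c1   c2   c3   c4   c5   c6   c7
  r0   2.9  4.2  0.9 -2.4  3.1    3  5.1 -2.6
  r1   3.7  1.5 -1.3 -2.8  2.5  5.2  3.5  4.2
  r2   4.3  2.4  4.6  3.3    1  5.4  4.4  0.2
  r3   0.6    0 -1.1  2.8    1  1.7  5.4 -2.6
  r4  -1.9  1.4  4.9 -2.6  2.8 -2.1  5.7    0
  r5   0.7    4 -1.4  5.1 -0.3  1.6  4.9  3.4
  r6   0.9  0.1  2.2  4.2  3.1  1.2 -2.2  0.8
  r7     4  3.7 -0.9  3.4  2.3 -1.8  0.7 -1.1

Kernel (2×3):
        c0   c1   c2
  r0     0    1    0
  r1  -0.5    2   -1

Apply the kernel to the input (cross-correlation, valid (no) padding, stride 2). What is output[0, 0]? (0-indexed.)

The receptive field on the input at this output position is [2.9 4.2 0.9 / 3.7 1.5 -1.3]. Elementwise product with the kernel and sum: 4.2·1 + 3.7·-0.5 + 1.5·2 + -1.3·-1.

6.65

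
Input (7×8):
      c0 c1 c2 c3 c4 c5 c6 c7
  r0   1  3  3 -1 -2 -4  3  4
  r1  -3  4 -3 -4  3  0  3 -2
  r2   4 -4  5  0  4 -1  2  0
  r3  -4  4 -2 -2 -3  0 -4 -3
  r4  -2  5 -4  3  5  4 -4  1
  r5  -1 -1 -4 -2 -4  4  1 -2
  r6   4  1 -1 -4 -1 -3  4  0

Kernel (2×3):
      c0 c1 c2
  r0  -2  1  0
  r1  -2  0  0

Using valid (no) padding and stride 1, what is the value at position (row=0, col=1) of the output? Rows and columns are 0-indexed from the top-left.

The receptive field on the input at this output position is [3 3 -1 / 4 -3 -4]. Elementwise product with the kernel and sum: 3·-2 + 3·1 + 4·-2.

-11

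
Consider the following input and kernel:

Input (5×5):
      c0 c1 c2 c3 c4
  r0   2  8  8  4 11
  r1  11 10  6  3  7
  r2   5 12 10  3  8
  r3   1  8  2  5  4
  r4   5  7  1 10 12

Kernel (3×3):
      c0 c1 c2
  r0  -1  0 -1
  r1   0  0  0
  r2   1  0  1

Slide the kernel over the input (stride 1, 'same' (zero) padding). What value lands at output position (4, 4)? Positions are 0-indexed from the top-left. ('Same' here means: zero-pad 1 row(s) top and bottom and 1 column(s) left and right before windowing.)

The receptive field on the zero-padded input at this output position is [5 4 0 / 10 12 0 / 0 0 0]. Elementwise product with the kernel and sum: 5·-1 + 0·-1 + 0·1 + 0·1.

-5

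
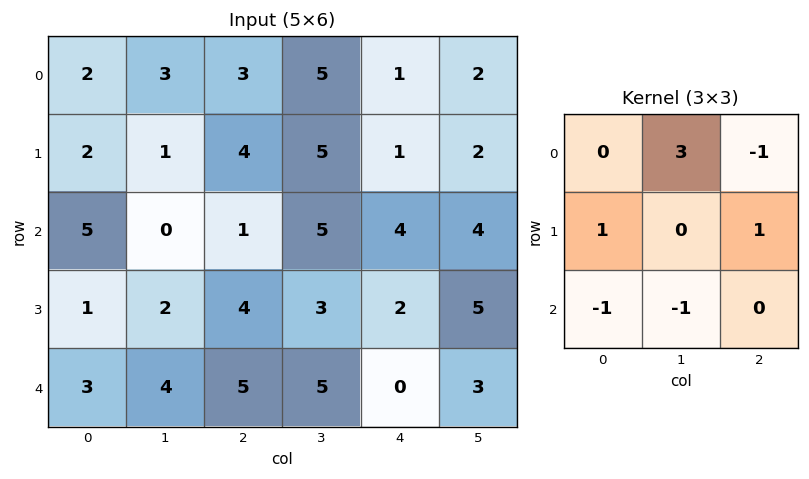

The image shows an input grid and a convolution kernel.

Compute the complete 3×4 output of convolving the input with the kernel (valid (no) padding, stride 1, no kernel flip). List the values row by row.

Output[0,0]: The receptive field on the input at this output position is [2 3 3 / 2 1 4 / 5 0 1]. Elementwise product with the kernel and sum: 3·3 + 3·-1 + 2·1 + 4·1 + 5·-1 + 0·-1.
Output[0,1]: The receptive field on the input at this output position is [3 3 5 / 1 4 5 / 0 1 5]. Elementwise product with the kernel and sum: 3·3 + 5·-1 + 1·1 + 5·1 + 0·-1 + 1·-1.

7 9 13 -1
2 6 12 5
-3 -6 7 11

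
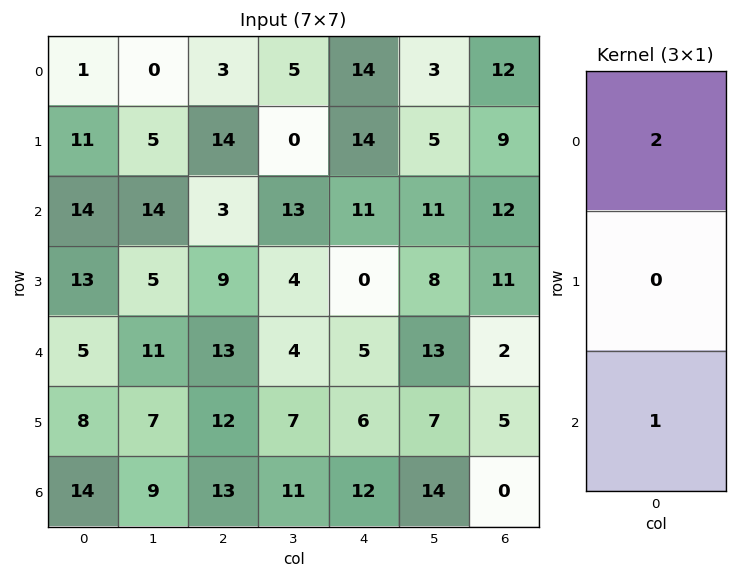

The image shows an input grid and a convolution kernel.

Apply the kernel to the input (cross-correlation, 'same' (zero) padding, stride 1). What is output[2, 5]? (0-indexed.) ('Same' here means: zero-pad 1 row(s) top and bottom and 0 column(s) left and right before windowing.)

The receptive field on the zero-padded input at this output position is [5 / 11 / 8]. Elementwise product with the kernel and sum: 5·2 + 8·1.

18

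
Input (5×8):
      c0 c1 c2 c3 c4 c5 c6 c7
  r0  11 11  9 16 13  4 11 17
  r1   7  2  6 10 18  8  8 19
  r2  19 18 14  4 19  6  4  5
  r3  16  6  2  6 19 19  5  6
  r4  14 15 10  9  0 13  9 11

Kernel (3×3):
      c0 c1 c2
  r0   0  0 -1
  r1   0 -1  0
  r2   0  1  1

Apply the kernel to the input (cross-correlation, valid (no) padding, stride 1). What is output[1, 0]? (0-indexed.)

The receptive field on the input at this output position is [7 2 6 / 19 18 14 / 16 6 2]. Elementwise product with the kernel and sum: 6·-1 + 18·-1 + 6·1 + 2·1.

-16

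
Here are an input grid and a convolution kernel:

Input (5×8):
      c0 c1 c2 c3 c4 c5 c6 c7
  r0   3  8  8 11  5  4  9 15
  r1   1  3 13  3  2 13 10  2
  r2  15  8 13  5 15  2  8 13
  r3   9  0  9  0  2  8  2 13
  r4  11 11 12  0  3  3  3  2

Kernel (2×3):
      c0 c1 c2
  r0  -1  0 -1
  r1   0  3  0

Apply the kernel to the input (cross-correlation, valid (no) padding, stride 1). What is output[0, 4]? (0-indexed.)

The receptive field on the input at this output position is [5 4 9 / 2 13 10]. Elementwise product with the kernel and sum: 5·-1 + 9·-1 + 13·3.

25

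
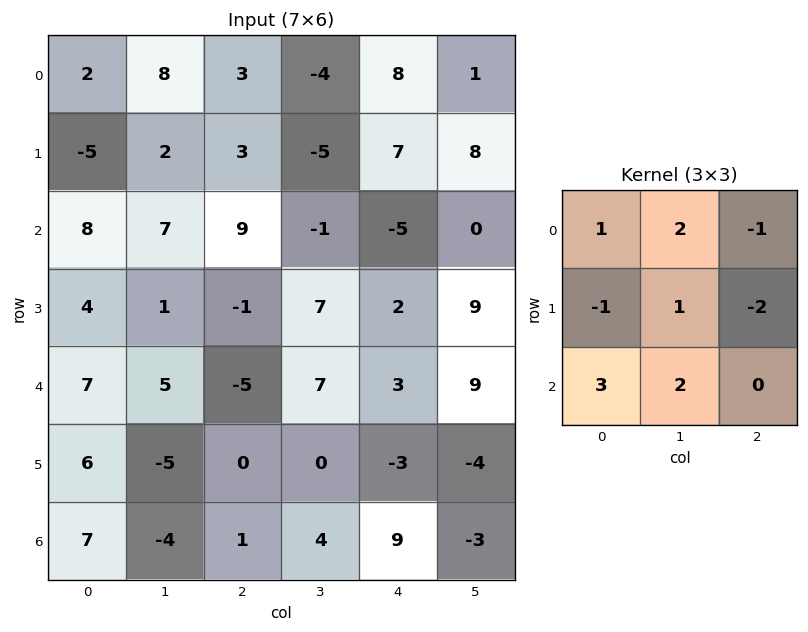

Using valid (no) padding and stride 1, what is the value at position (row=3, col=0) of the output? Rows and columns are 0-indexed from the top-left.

The receptive field on the input at this output position is [4 1 -1 / 7 5 -5 / 6 -5 0]. Elementwise product with the kernel and sum: 4·1 + 1·2 + -1·-1 + 7·-1 + 5·1 + -5·-2 + 6·3 + -5·2.

23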